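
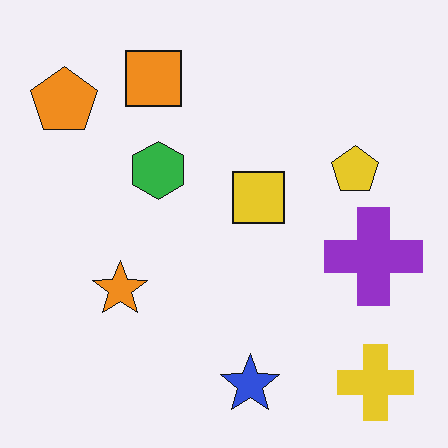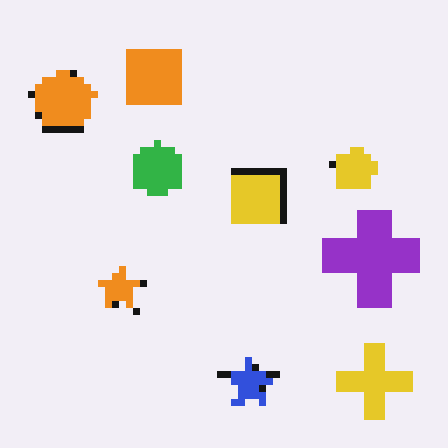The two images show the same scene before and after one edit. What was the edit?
Moderately pixelated.

Shapes are reduced to large square blocks; fine edges and outlines are lost — a downscale-then-upscale (mosaic) effect.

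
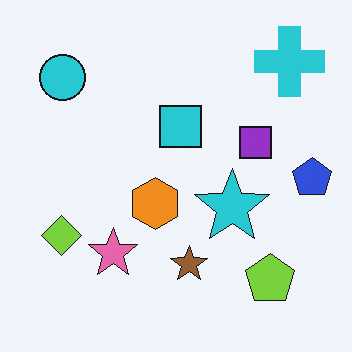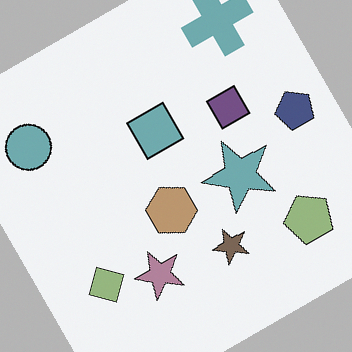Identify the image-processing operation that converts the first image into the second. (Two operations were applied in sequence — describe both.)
Heavily desaturated, then rotated counter-clockwise by a moderate amount.

All colors are more muted and greyish — a global saturation change. Every shape is tilted by the same angle and the image corners show triangular fill wedges — a whole-image rotation by a non-right angle.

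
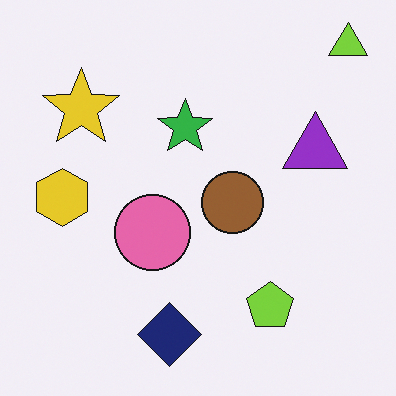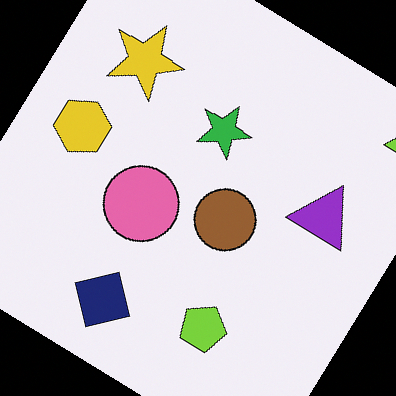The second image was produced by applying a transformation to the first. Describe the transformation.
It was rotated clockwise by a large amount — several tens of degrees.

Every shape is tilted by the same angle and the image corners show triangular fill wedges — a whole-image rotation by a non-right angle.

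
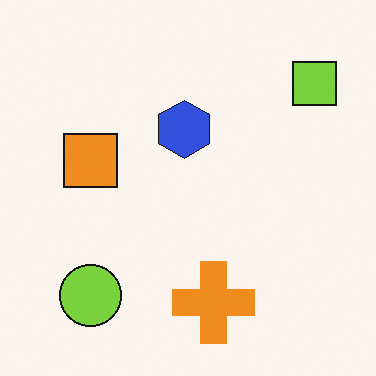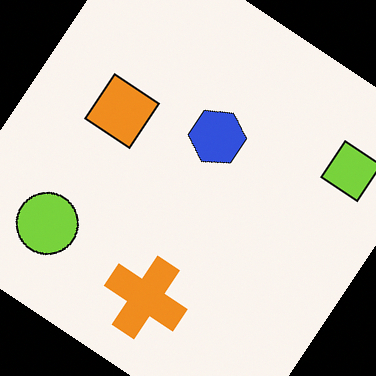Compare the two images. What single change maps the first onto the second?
It was rotated clockwise by a large amount — several tens of degrees.

Every shape is tilted by the same angle and the image corners show triangular fill wedges — a whole-image rotation by a non-right angle.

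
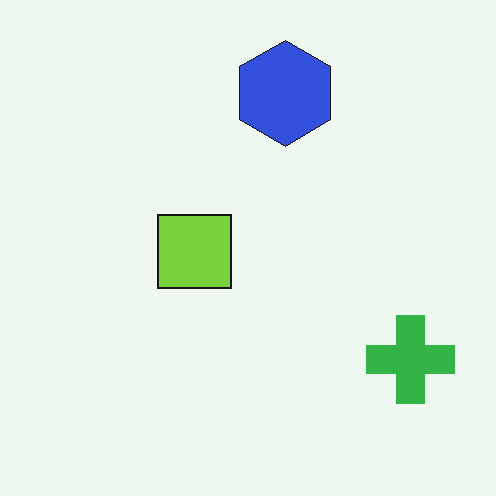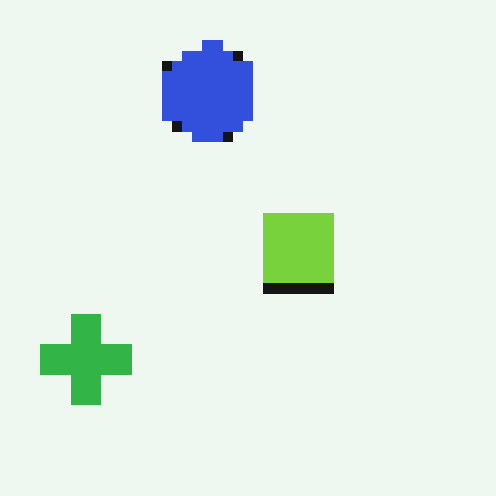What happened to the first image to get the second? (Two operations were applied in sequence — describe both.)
The transformation is: coarsely pixelated, then flipped horizontally (left ↔ right).

Shapes are reduced to large square blocks; fine edges and outlines are lost — a downscale-then-upscale (mosaic) effect. The green cross is in the bottom-right of the first image and the bottom-left of the second — shapes on opposite sides of the vertical midline have swapped in a mirror flip.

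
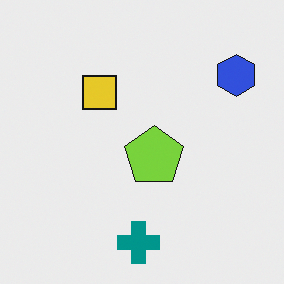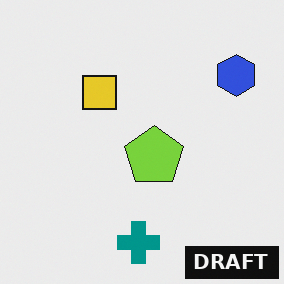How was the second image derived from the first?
Watermarked with the text "DRAFT" in the lower-right corner.

A dark label reading "DRAFT" appears in the lower-right corner.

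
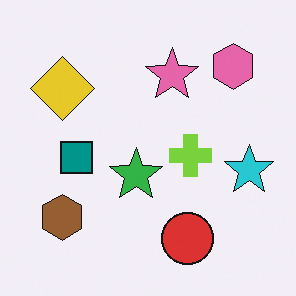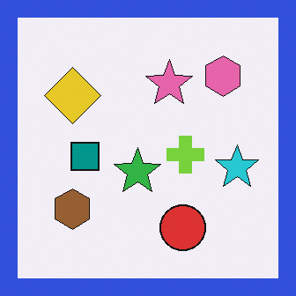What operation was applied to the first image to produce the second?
Framed with a blue border.

A solid blue frame runs around the edge of the second image, with the content slightly shrunk inside it.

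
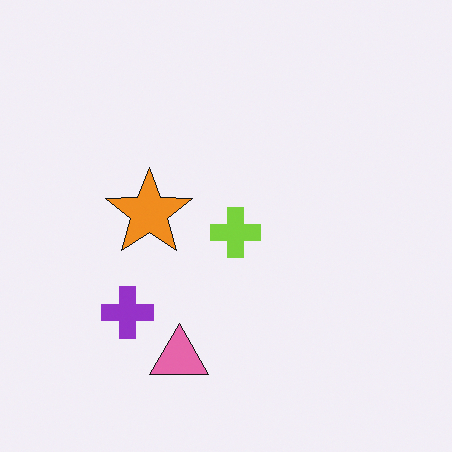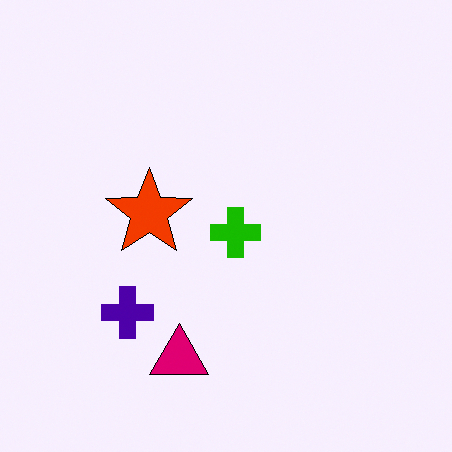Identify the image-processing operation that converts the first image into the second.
It was given much higher contrast.

Tones are pushed away from mid-grey across the whole image — a global contrast change.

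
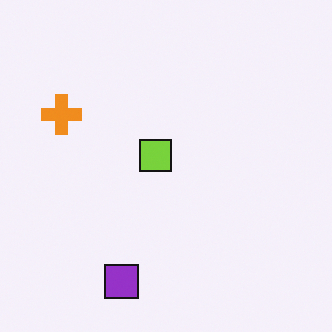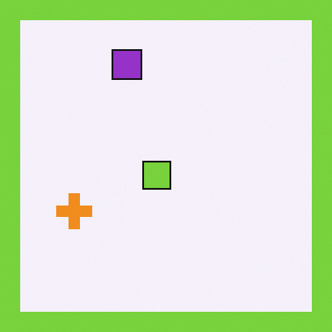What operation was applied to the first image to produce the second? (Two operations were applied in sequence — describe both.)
Flipped vertically (top ↔ bottom), then framed with a lime border.

The purple square is in the bottom of the first image and the top of the second — shapes on opposite sides of the horizontal midline have swapped in a mirror flip. A solid lime frame runs around the edge of the second image, with the content slightly shrunk inside it.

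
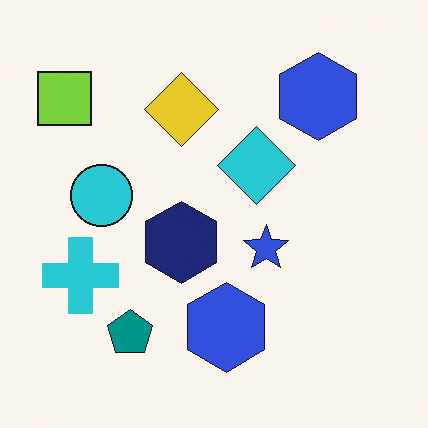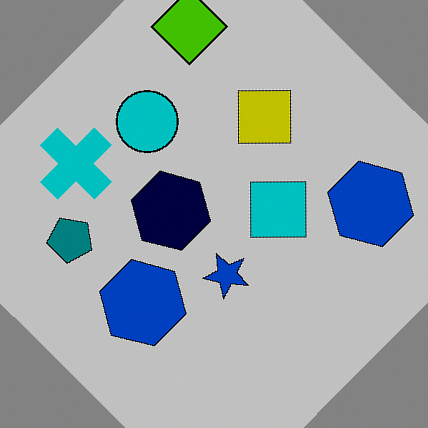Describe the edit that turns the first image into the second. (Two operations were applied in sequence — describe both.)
It was aggressively posterized, then rotated clockwise by a large amount — several tens of degrees.

Each flat color has snapped to a coarser quantized level — most visibly, the near-white background has dropped to a flat grey. Every shape is tilted by the same angle and the image corners show triangular fill wedges — a whole-image rotation by a non-right angle.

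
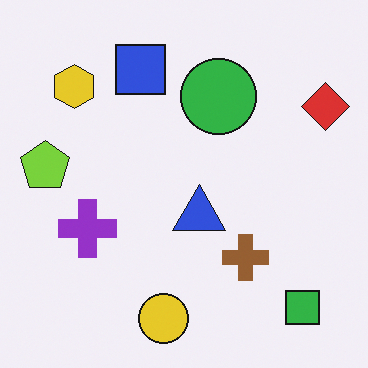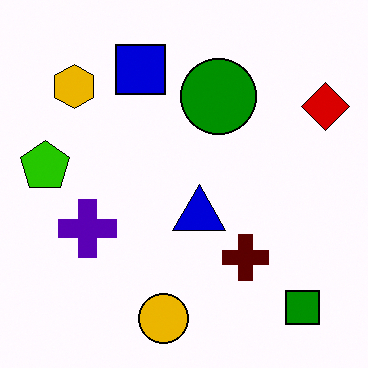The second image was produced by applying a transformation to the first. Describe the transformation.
The transformation is: boosted in contrast.

Tones are pushed away from mid-grey across the whole image — a global contrast change.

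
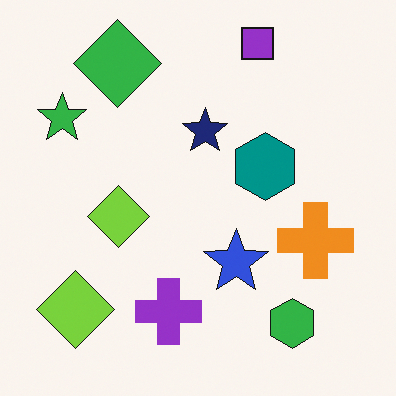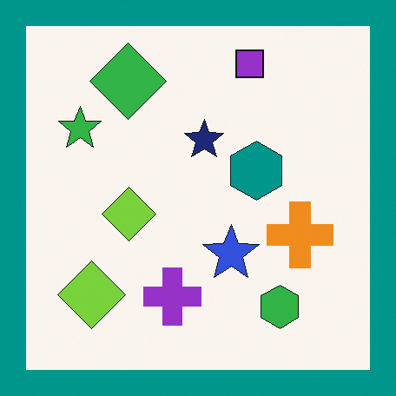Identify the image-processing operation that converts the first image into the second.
The image was framed with a teal border.

A solid teal frame runs around the edge of the second image, with the content slightly shrunk inside it.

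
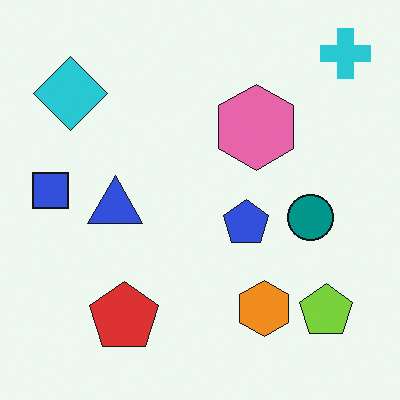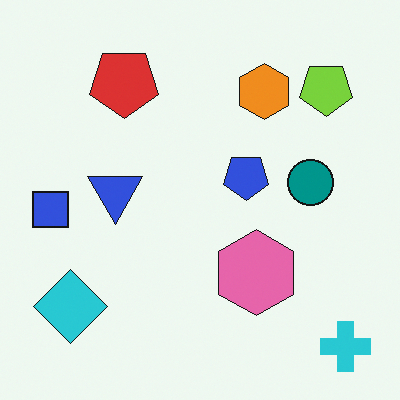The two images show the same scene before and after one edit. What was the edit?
The second image is the first flipped vertically (top ↔ bottom).

The cyan cross is in the top-right of the first image and the bottom-right of the second — shapes on opposite sides of the horizontal midline have swapped in a mirror flip.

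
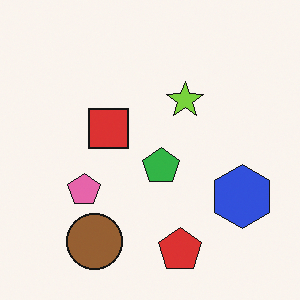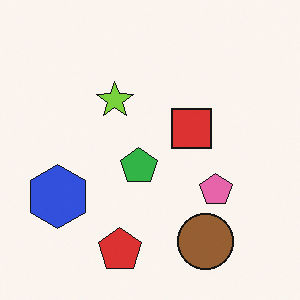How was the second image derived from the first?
Flipped horizontally (left ↔ right).

The blue hexagon is in the right of the first image and the left of the second — shapes on opposite sides of the vertical midline have swapped in a mirror flip.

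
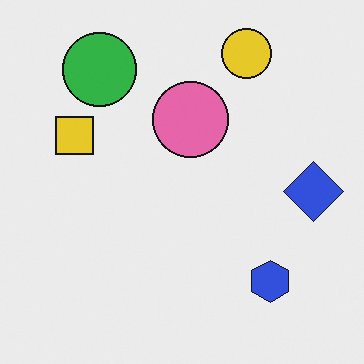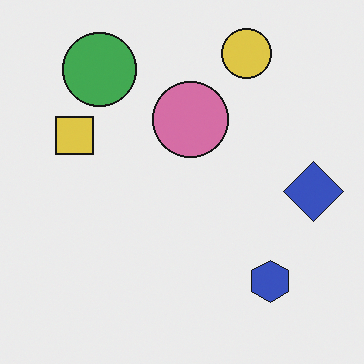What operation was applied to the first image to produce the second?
The second image is the first slightly desaturated.

All colors are more muted and greyish — a global saturation change.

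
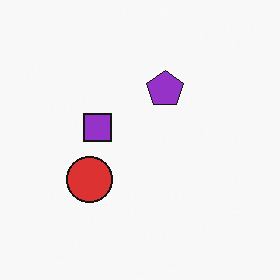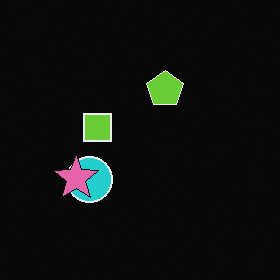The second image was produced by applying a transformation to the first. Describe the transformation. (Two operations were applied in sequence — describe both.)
Color-inverted (negative), then overlaid with an additional pink star.

The light background has become dark and every shape's color is its complement — a photographic negative. A pink star appears in the second image that is absent from the first.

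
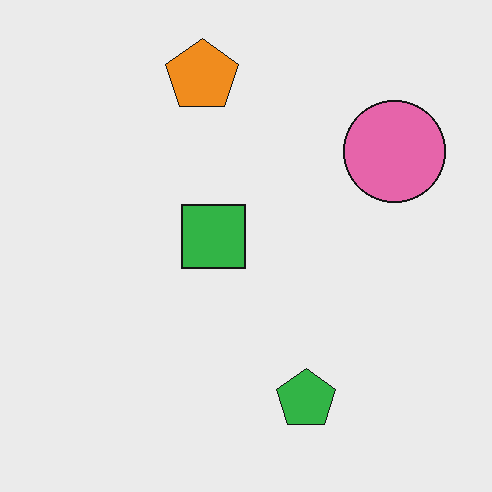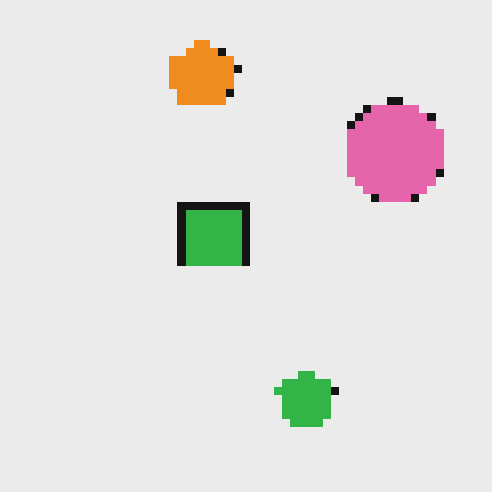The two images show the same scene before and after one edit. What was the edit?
This is the original image pixelated into visible square blocks.

Shapes are reduced to large square blocks; fine edges and outlines are lost — a downscale-then-upscale (mosaic) effect.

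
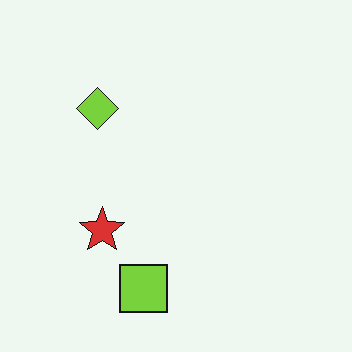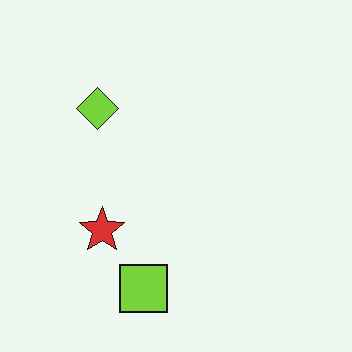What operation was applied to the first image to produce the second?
This is the original image given moderate JPEG compression.

Blocky 8×8 compression artifacts appear around shape edges and the flat background shows ringing — characteristic JPEG degradation.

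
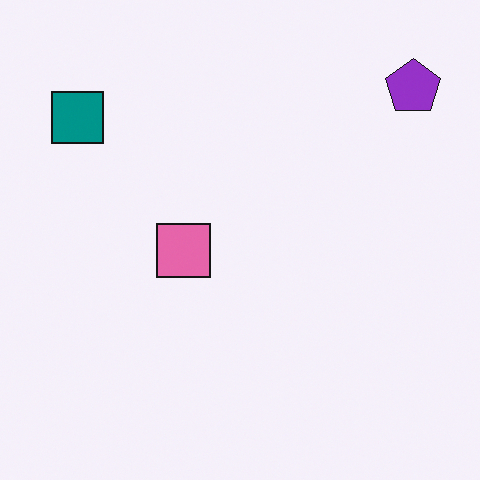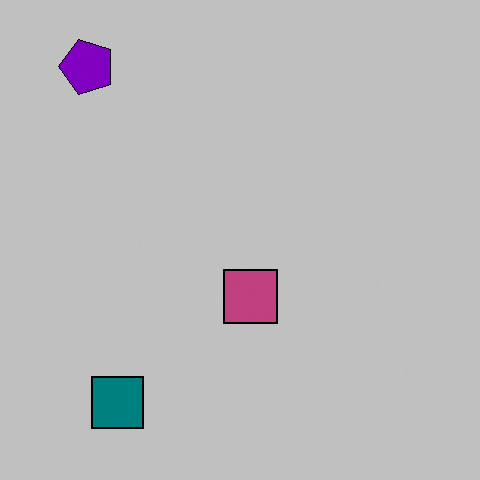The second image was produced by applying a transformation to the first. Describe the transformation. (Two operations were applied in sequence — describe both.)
The transformation is: heavily posterized to just a handful of flat colors, then rotated 90° counter-clockwise.

Each flat color has snapped to a coarser quantized level — most visibly, the near-white background has dropped to a flat grey. The purple pentagon sits in the top-right of the first image and the top-left of the second — consistent with a whole-image 90° counter-clockwise rotation.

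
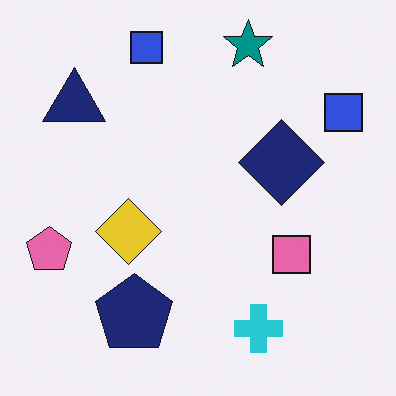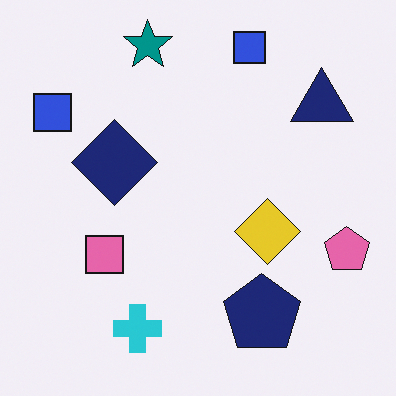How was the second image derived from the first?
The transformation is: flipped horizontally (left ↔ right).

The pink pentagon is in the left of the first image and the right of the second — shapes on opposite sides of the vertical midline have swapped in a mirror flip.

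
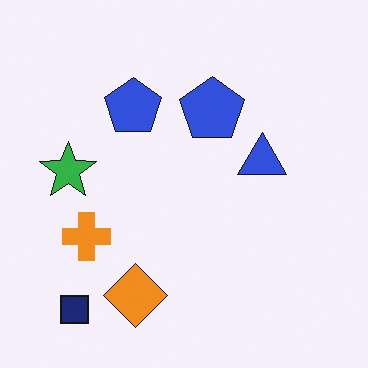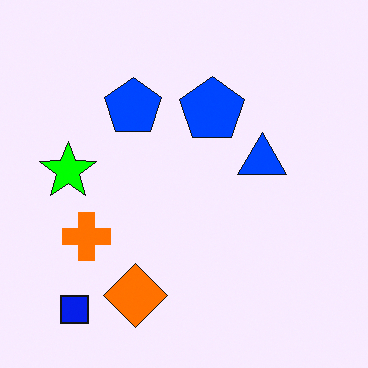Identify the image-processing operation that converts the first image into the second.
Heavily oversaturated.

All colors are more vivid — a global saturation change.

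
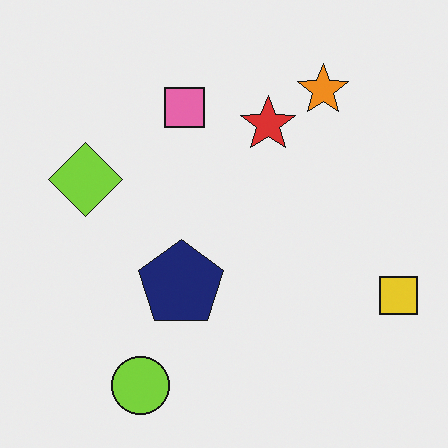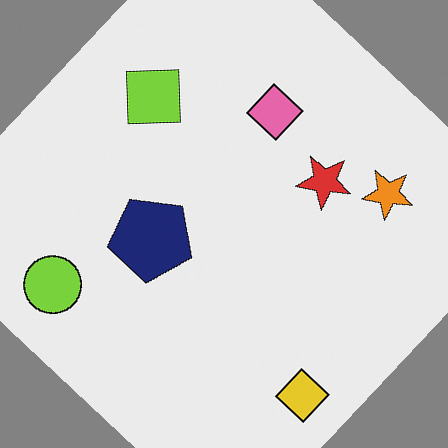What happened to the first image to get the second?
The image was rotated clockwise by a large amount — several tens of degrees.

Every shape is tilted by the same angle and the image corners show triangular fill wedges — a whole-image rotation by a non-right angle.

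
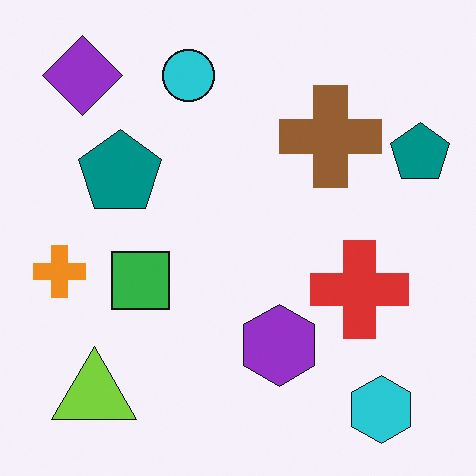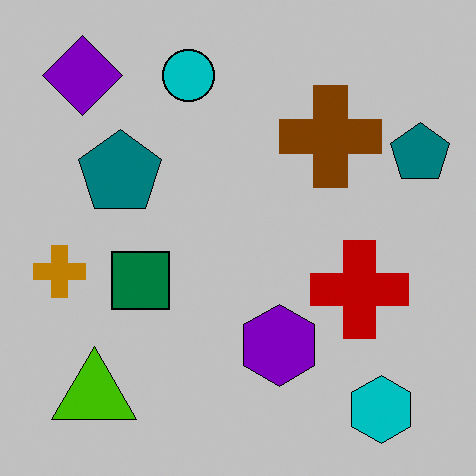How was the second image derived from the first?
Aggressively posterized.

Each flat color has snapped to a coarser quantized level — most visibly, the near-white background has dropped to a flat grey.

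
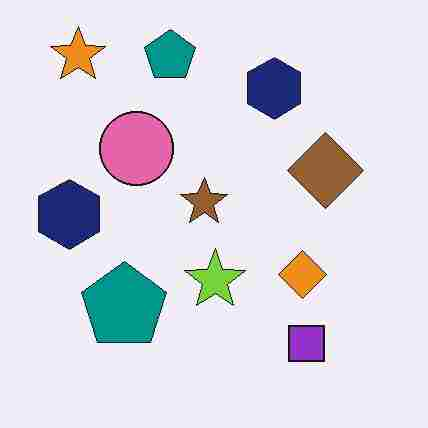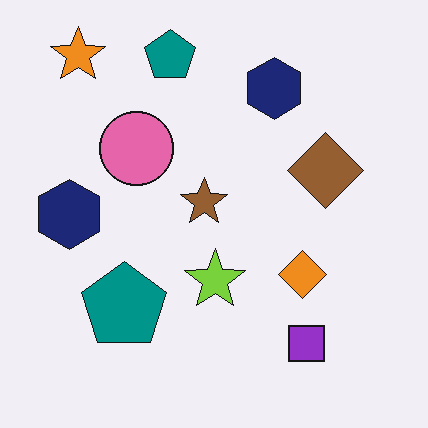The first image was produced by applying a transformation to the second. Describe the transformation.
The image was heavily JPEG-compressed with obvious blocking artifacts.

Blocky 8×8 compression artifacts appear around shape edges and the flat background shows ringing — characteristic JPEG degradation.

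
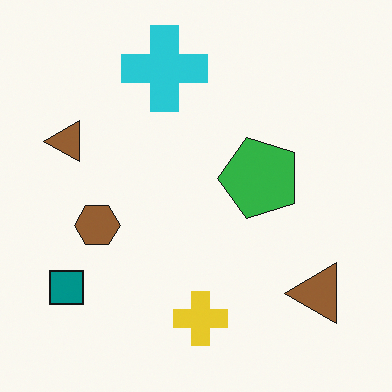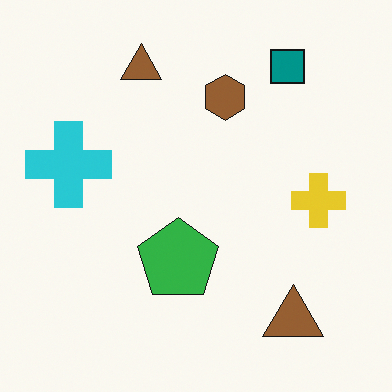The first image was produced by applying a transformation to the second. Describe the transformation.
It was transposed (reflected across the top-left ↔ bottom-right diagonal).

Shapes have swapped their row and column positions — what was in the top-right is now in the bottom-left — a diagonal reflection.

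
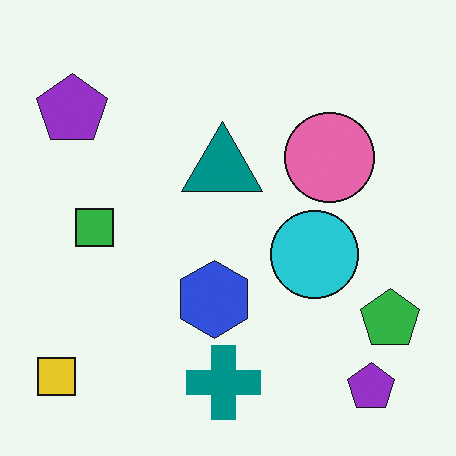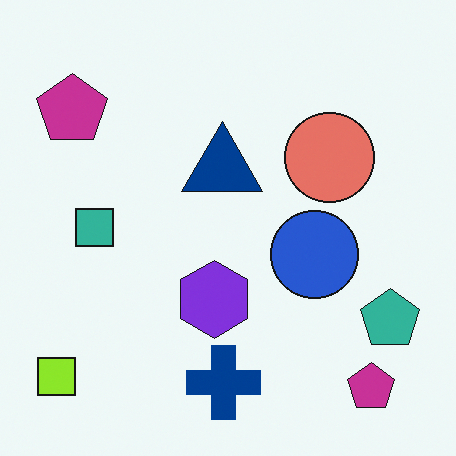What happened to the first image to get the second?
The transformation is: hue-shifted slightly.

Every shape's color has rotated by the same amount around the hue wheel — a uniform hue shift.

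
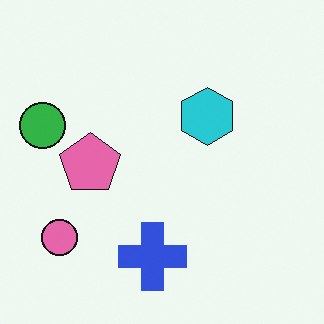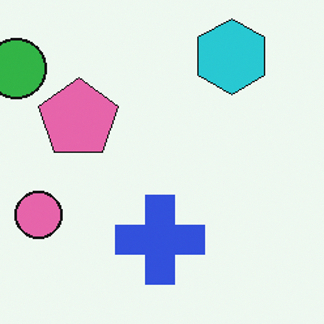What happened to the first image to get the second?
The transformation is: cropped to a modestly smaller region and rescaled.

The visible shapes are larger and the field of view is narrower; shapes near the original edges may be partly or wholly outside the frame — a crop-and-rescale.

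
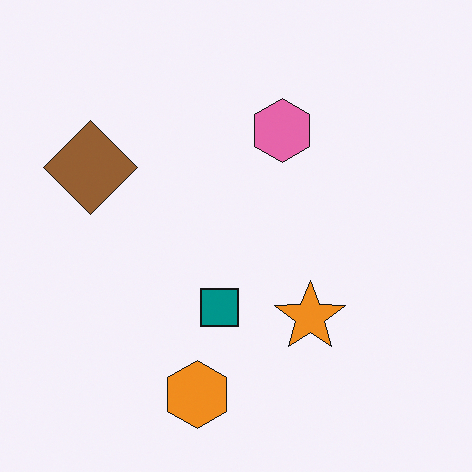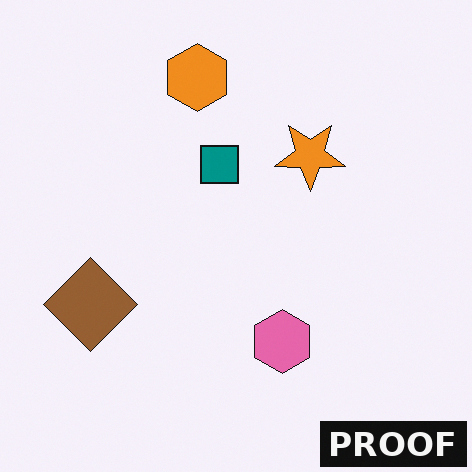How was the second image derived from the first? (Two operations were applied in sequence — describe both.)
The image was flipped vertically (top ↔ bottom), then watermarked with the text "PROOF" in the lower-right corner.

The orange hexagon is in the bottom of the first image and the top of the second — shapes on opposite sides of the horizontal midline have swapped in a mirror flip. A dark label reading "PROOF" appears in the lower-right corner.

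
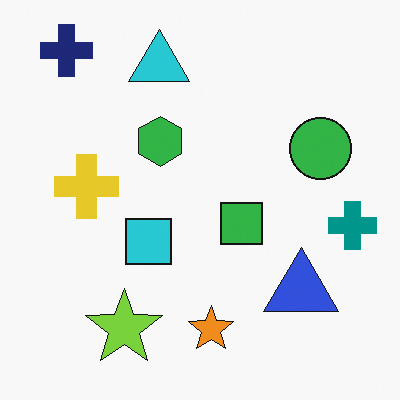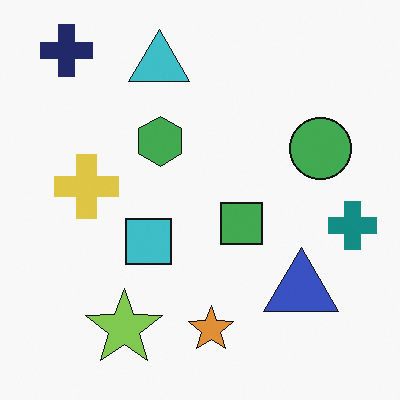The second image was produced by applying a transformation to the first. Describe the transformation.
Slightly desaturated.

All colors are more muted and greyish — a global saturation change.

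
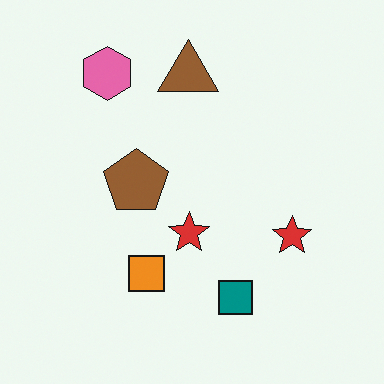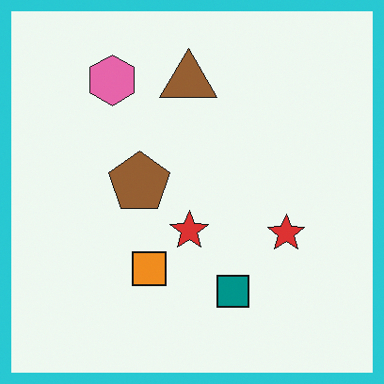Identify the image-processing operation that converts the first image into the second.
This is the original image framed with a cyan border.

A solid cyan frame runs around the edge of the second image, with the content slightly shrunk inside it.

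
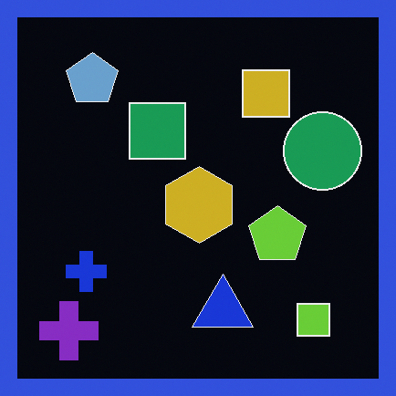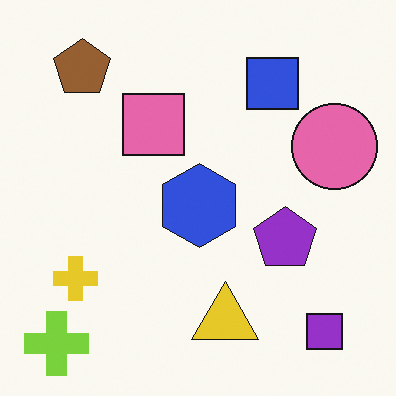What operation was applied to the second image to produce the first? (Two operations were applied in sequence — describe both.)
The transformation is: color-inverted (negative), then framed with a blue border.

The light background has become dark and every shape's color is its complement — a photographic negative. A solid blue frame runs around the edge of the first image, with the content slightly shrunk inside it.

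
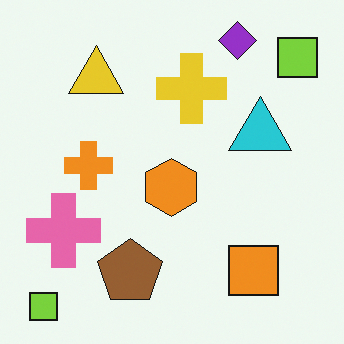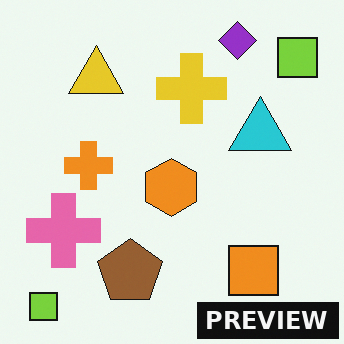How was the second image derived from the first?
The transformation is: watermarked with the text "PREVIEW" in the lower-right corner.

A dark label reading "PREVIEW" appears in the lower-right corner.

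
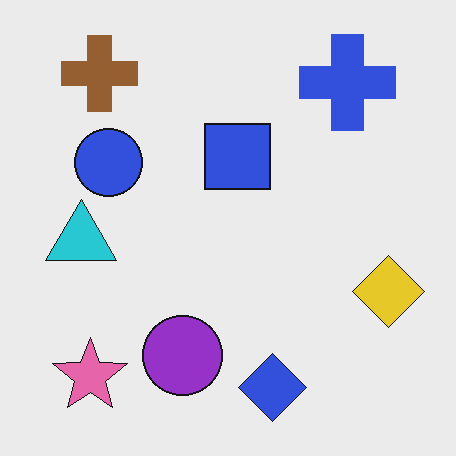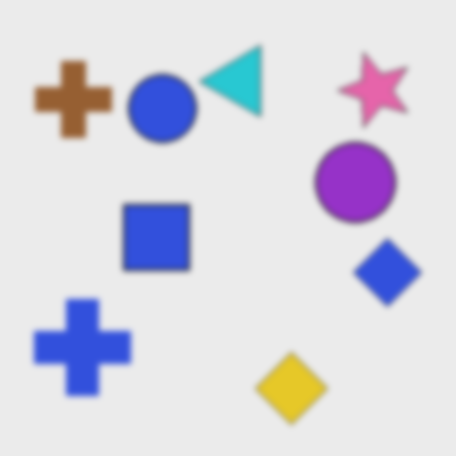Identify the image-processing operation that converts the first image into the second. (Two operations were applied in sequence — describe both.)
Noticeably gaussian-blurred, then transposed (reflected across the top-left ↔ bottom-right diagonal).

Shape edges and outlines are uniformly softened across the whole image. Shapes have swapped their row and column positions — what was in the top-right is now in the bottom-left — a diagonal reflection.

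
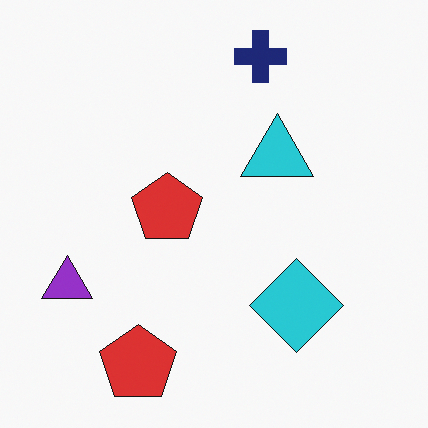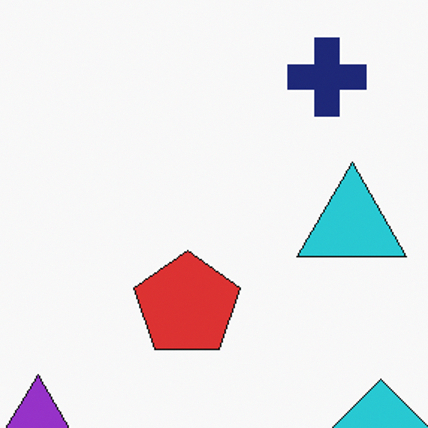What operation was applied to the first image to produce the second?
It was cropped slightly and scaled back up.

The visible shapes are larger and the field of view is narrower; shapes near the original edges may be partly or wholly outside the frame — a crop-and-rescale.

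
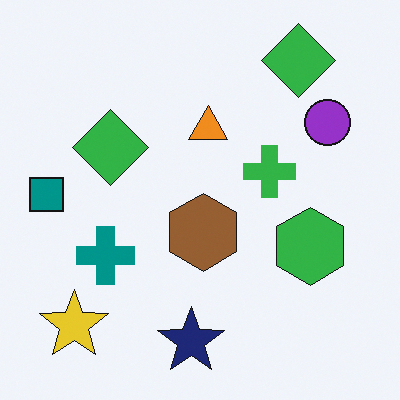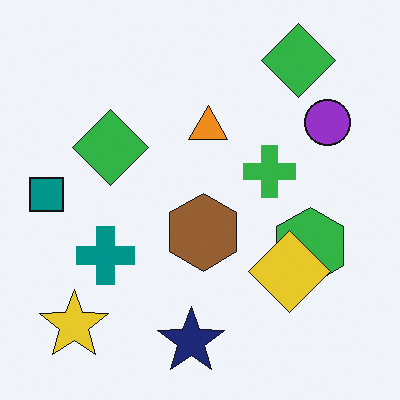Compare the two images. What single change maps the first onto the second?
This is the original image overlaid with an additional yellow diamond.

A yellow diamond appears in the second image that is absent from the first.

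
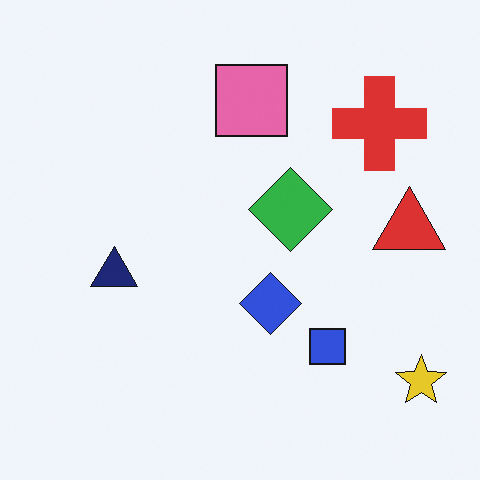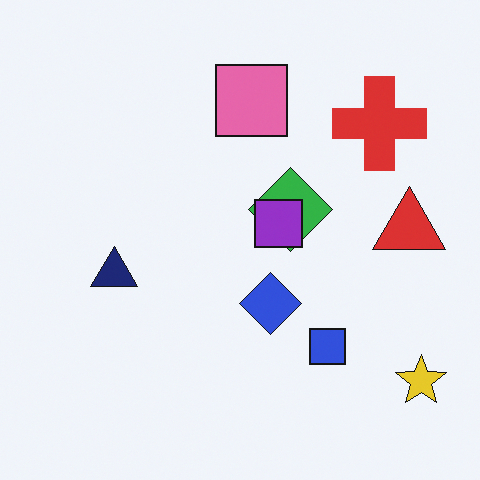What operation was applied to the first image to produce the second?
Overlaid with an additional purple square.

A purple square appears in the second image that is absent from the first.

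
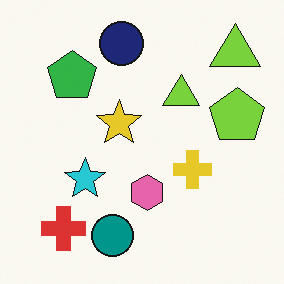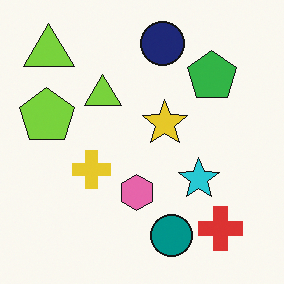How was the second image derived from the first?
It was flipped horizontally (left ↔ right).

The lime pentagon is in the right of the first image and the left of the second — shapes on opposite sides of the vertical midline have swapped in a mirror flip.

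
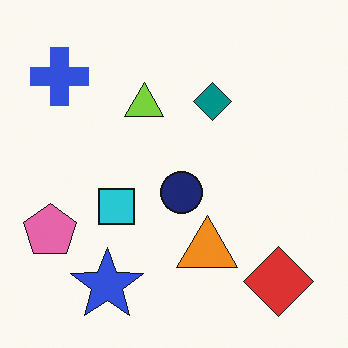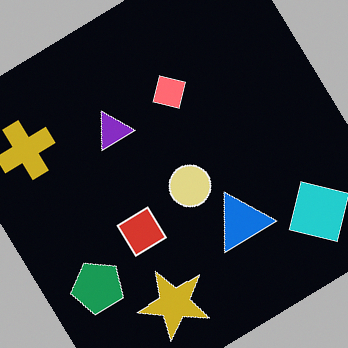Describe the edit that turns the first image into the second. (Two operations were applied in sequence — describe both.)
This is the original image color-inverted (negative), then rotated counter-clockwise by a large amount — several tens of degrees.

The light background has become dark and every shape's color is its complement — a photographic negative. Every shape is tilted by the same angle and the image corners show triangular fill wedges — a whole-image rotation by a non-right angle.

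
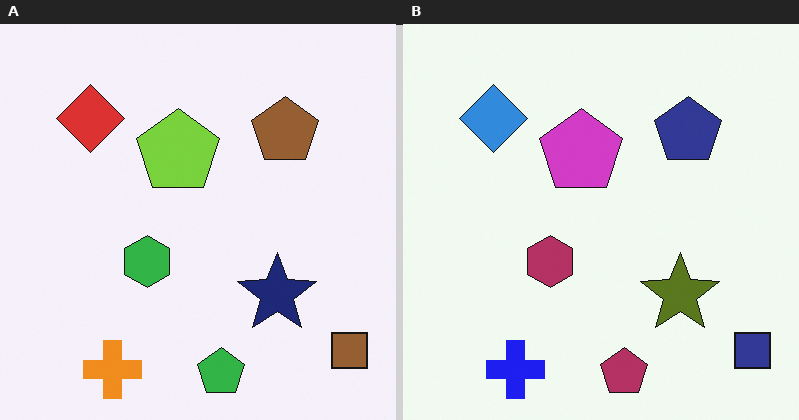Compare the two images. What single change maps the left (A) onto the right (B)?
The image was hue-shifted through roughly half the color wheel.

Every shape's color has rotated by the same amount around the hue wheel — a uniform hue shift.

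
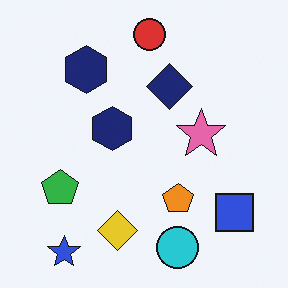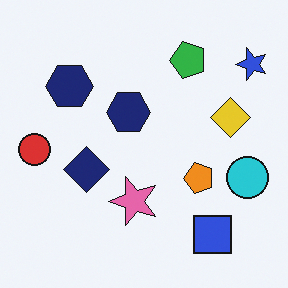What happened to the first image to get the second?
The image was transposed (reflected across the top-left ↔ bottom-right diagonal).

Shapes have swapped their row and column positions — what was in the top-right is now in the bottom-left — a diagonal reflection.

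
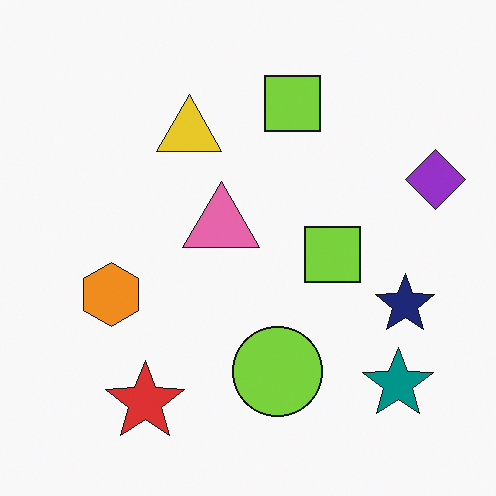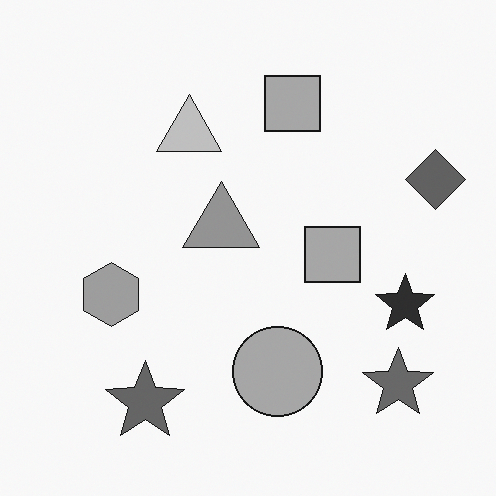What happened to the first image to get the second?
The transformation is: converted to grayscale.

All color is removed — every shape is now a shade of grey.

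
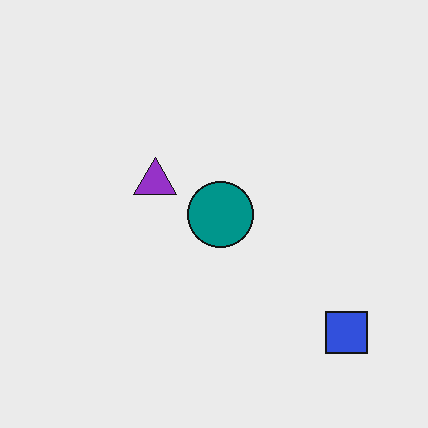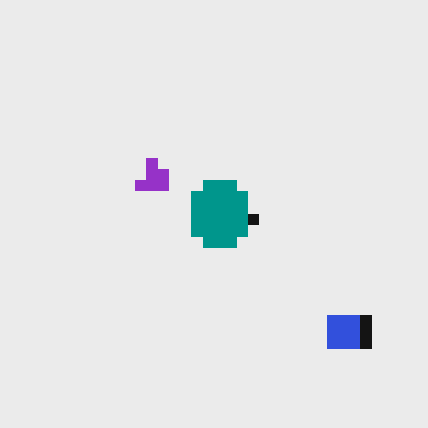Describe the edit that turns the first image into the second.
The second image is the first coarsely pixelated.

Shapes are reduced to large square blocks; fine edges and outlines are lost — a downscale-then-upscale (mosaic) effect.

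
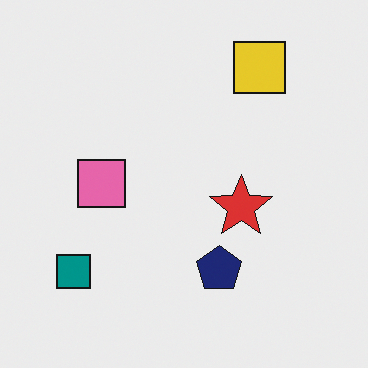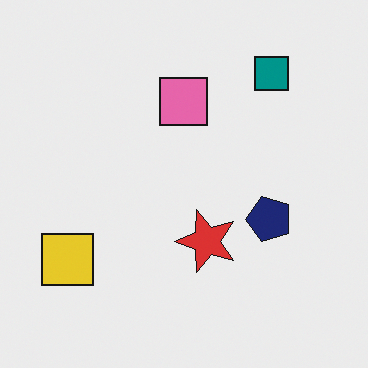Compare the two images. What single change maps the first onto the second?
It was transposed (reflected across the top-left ↔ bottom-right diagonal).

Shapes have swapped their row and column positions — what was in the top-right is now in the bottom-left — a diagonal reflection.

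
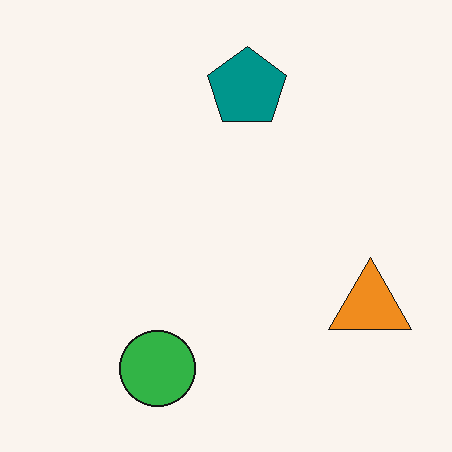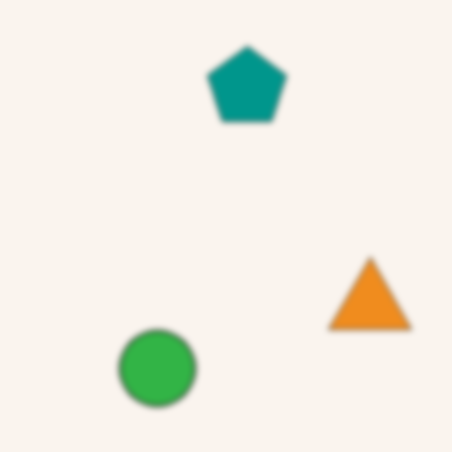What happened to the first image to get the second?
The second image is the first moderately blurred.

Shape edges and outlines are uniformly softened across the whole image.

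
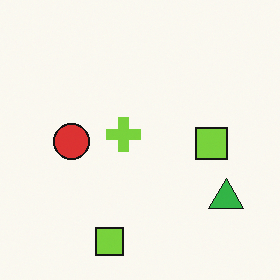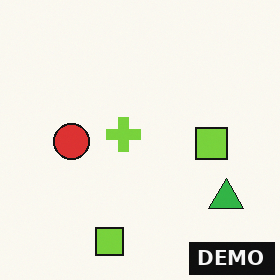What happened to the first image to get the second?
The transformation is: watermarked with the text "DEMO" in the lower-right corner.

A dark label reading "DEMO" appears in the lower-right corner.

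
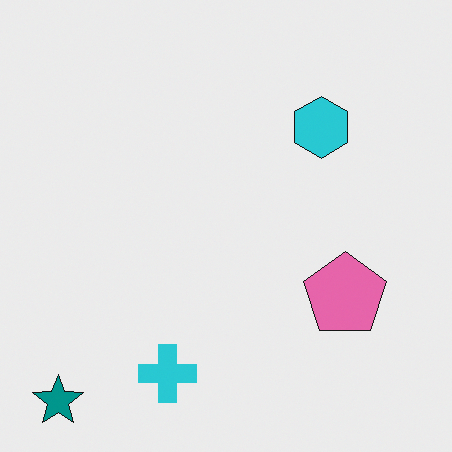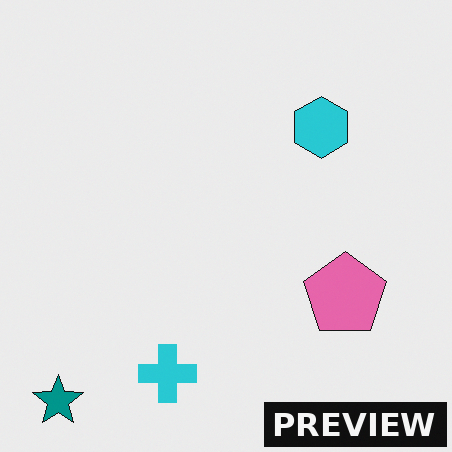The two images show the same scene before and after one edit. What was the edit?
This is the original image watermarked with the text "PREVIEW" in the lower-right corner.

A dark label reading "PREVIEW" appears in the lower-right corner.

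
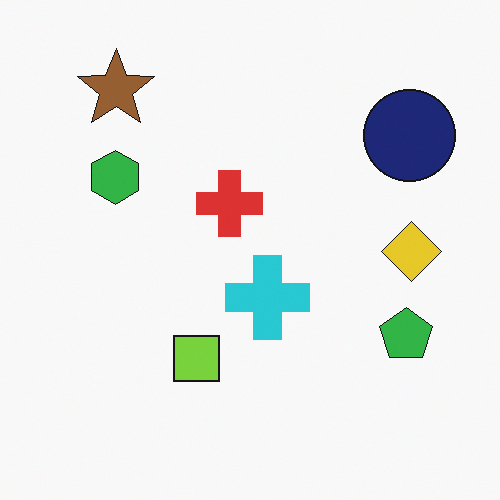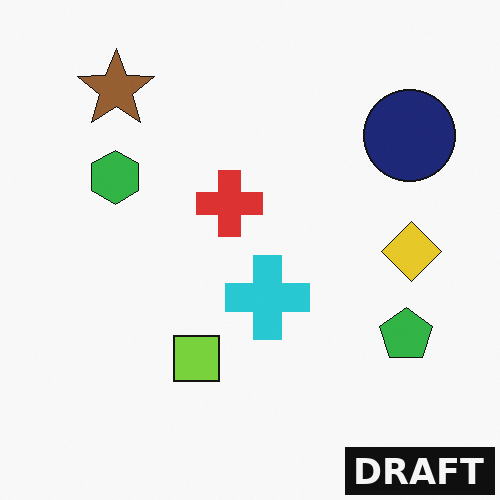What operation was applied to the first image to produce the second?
It was watermarked with the text "DRAFT" in the lower-right corner.

A dark label reading "DRAFT" appears in the lower-right corner.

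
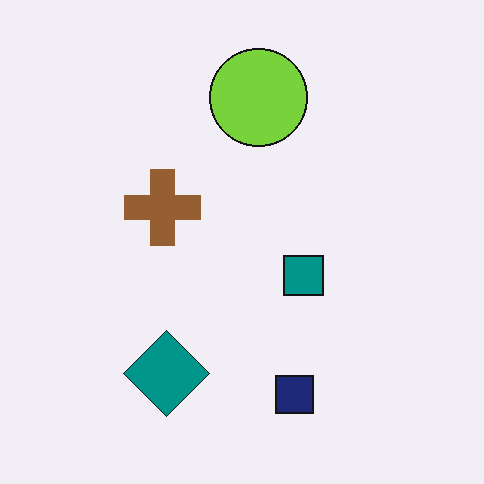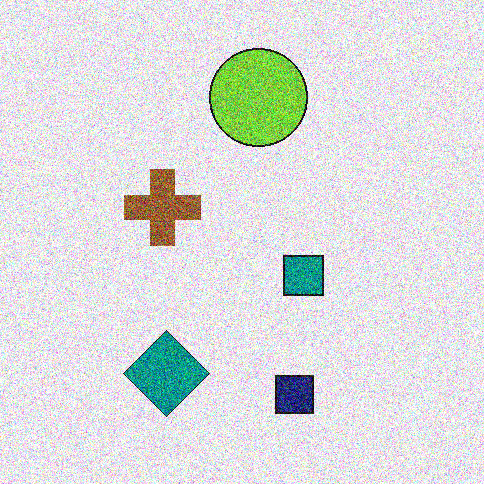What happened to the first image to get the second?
This is the original image degraded with heavy additive noise.

Random speckle covers the whole image, including the flat background.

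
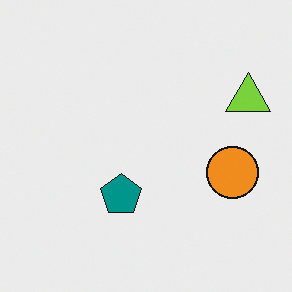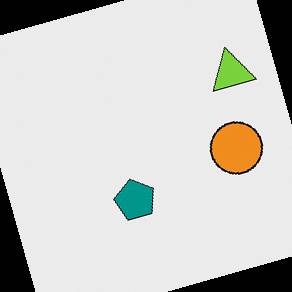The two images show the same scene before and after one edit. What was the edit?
The second image is the first rotated counter-clockwise by a moderate amount.

Every shape is tilted by the same angle and the image corners show triangular fill wedges — a whole-image rotation by a non-right angle.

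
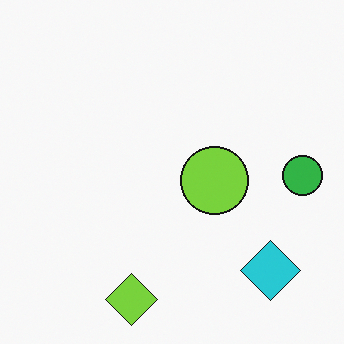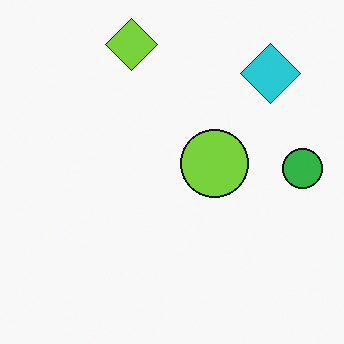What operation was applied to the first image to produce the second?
The second image is the first flipped vertically (top ↔ bottom).

The lime diamond is in the bottom of the first image and the top of the second — shapes on opposite sides of the horizontal midline have swapped in a mirror flip.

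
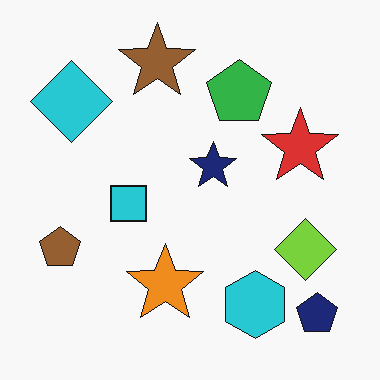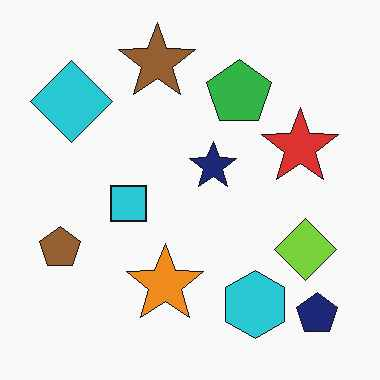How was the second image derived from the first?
The transformation is: JPEG-compressed with visible artifacts.

Blocky 8×8 compression artifacts appear around shape edges and the flat background shows ringing — characteristic JPEG degradation.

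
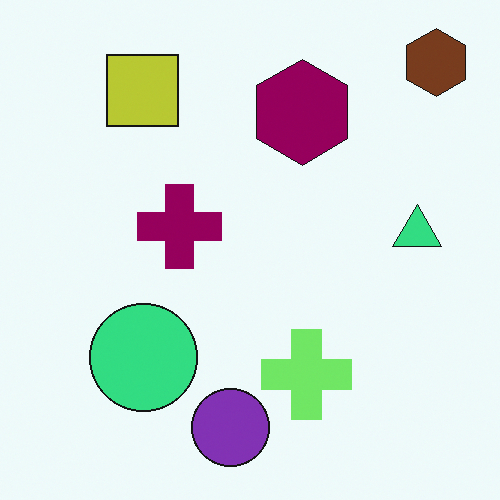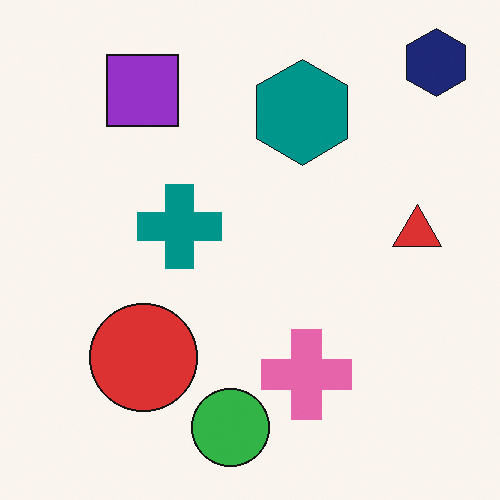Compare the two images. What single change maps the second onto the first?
This is the original image hue-shifted noticeably.

Every shape's color has rotated by the same amount around the hue wheel — a uniform hue shift.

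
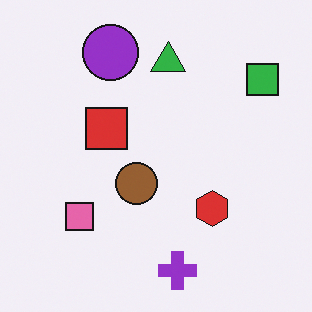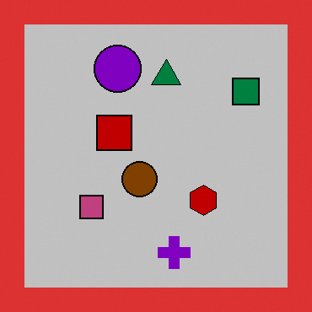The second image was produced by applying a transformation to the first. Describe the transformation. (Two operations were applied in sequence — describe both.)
Aggressively posterized, then framed with a red border.

Each flat color has snapped to a coarser quantized level — most visibly, the near-white background has dropped to a flat grey. A solid red frame runs around the edge of the second image, with the content slightly shrunk inside it.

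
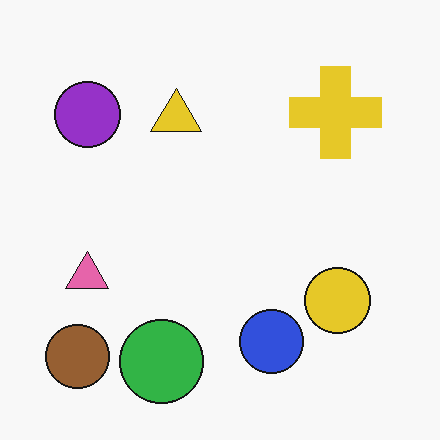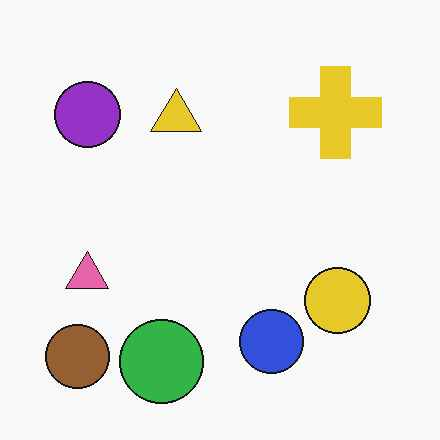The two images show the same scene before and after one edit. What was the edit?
JPEG-compressed with visible artifacts.

Blocky 8×8 compression artifacts appear around shape edges and the flat background shows ringing — characteristic JPEG degradation.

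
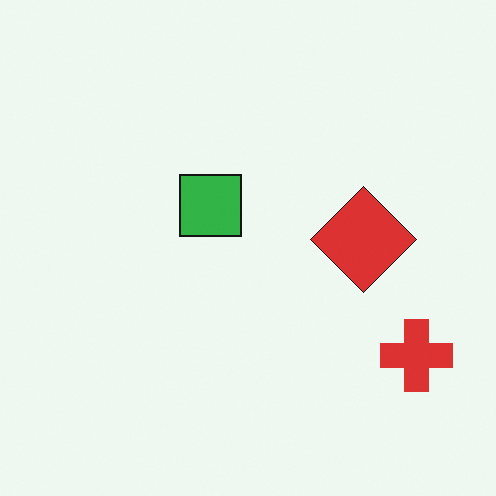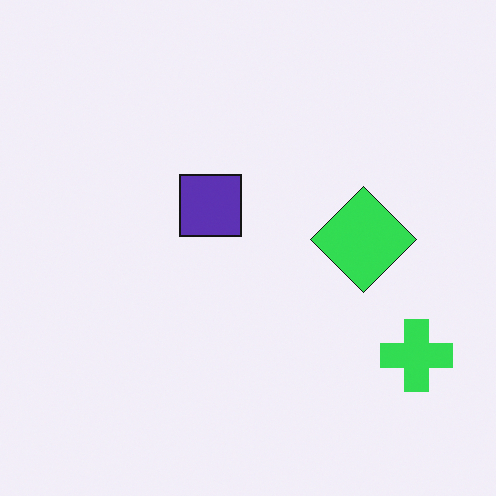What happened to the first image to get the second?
Hue-shifted noticeably.

Every shape's color has rotated by the same amount around the hue wheel — a uniform hue shift.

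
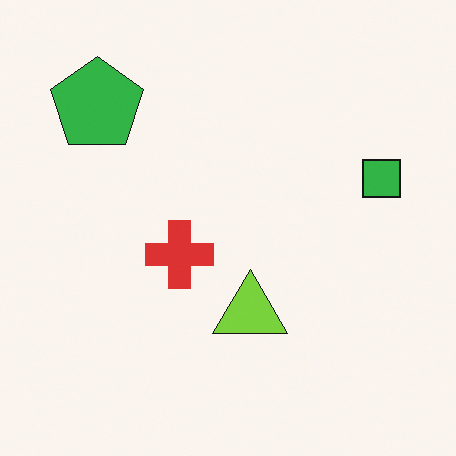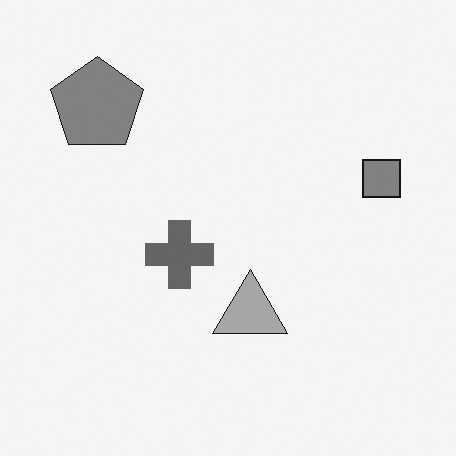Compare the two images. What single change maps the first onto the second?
The second image is the first converted to grayscale.

All color is removed — every shape is now a shade of grey.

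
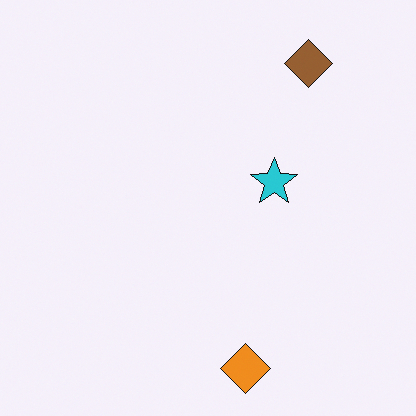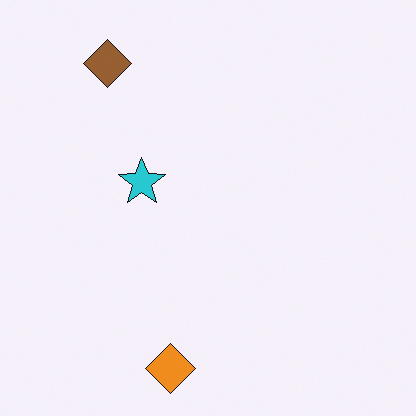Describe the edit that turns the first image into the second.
It was flipped horizontally (left ↔ right).

The brown diamond is in the top-right of the first image and the top-left of the second — shapes on opposite sides of the vertical midline have swapped in a mirror flip.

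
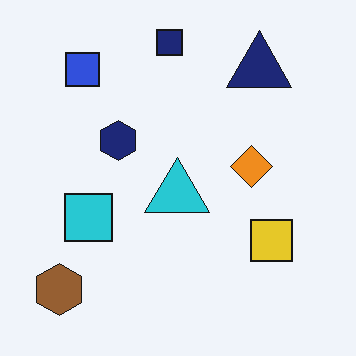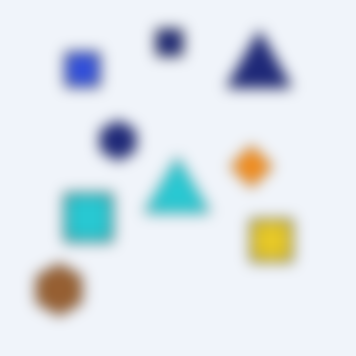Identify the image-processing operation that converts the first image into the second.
The image was heavily blurred.

Shape edges and outlines are uniformly softened across the whole image.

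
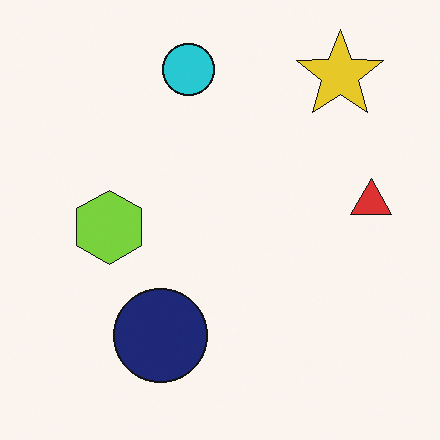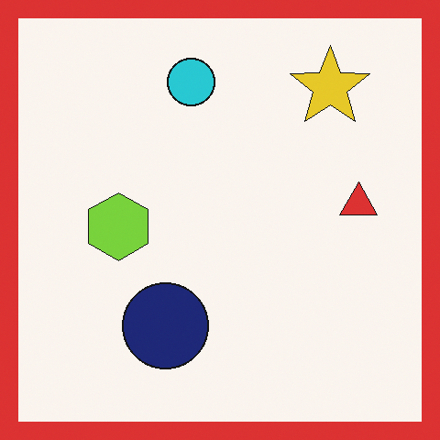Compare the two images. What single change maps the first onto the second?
Framed with a red border.

A solid red frame runs around the edge of the second image, with the content slightly shrunk inside it.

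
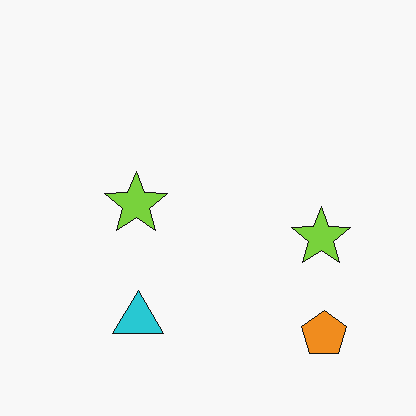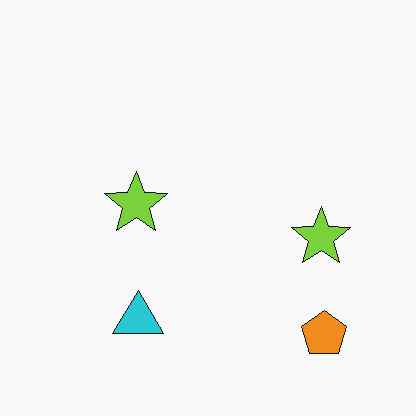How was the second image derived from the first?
It was given moderate JPEG compression.

Blocky 8×8 compression artifacts appear around shape edges and the flat background shows ringing — characteristic JPEG degradation.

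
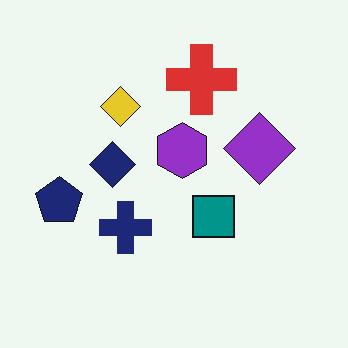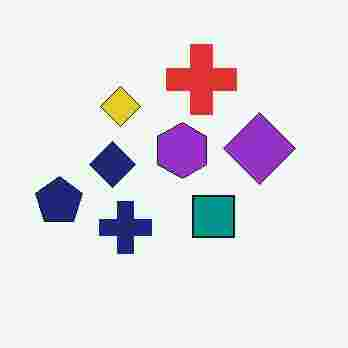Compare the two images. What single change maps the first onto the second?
The image was heavily JPEG-compressed with obvious blocking artifacts.

Blocky 8×8 compression artifacts appear around shape edges and the flat background shows ringing — characteristic JPEG degradation.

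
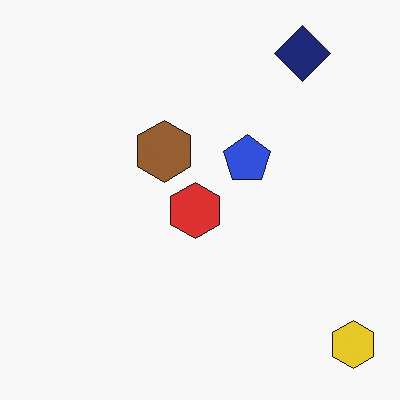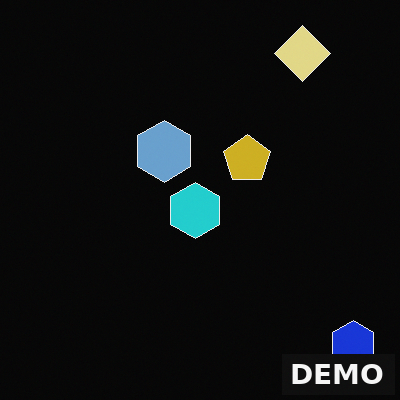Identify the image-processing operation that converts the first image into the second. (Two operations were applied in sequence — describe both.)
The second image is the first color-inverted (negative), then watermarked with the text "DEMO" in the lower-right corner.

The light background has become dark and every shape's color is its complement — a photographic negative. A dark label reading "DEMO" appears in the lower-right corner.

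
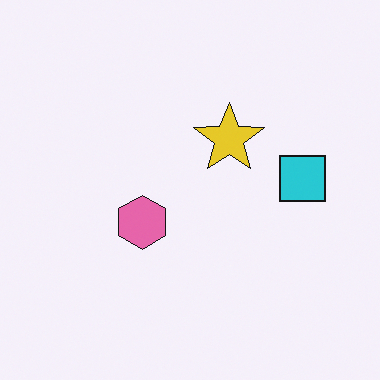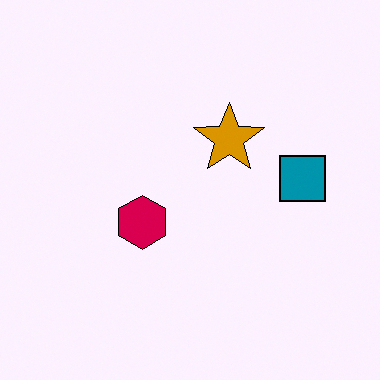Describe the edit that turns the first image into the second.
It was given much higher contrast.

Tones are pushed away from mid-grey across the whole image — a global contrast change.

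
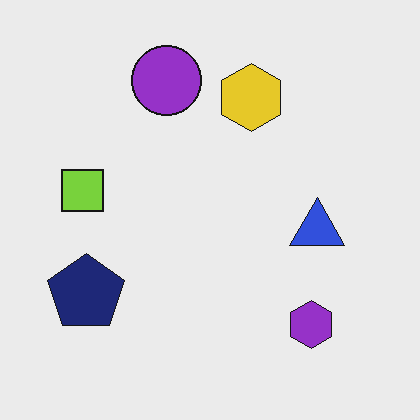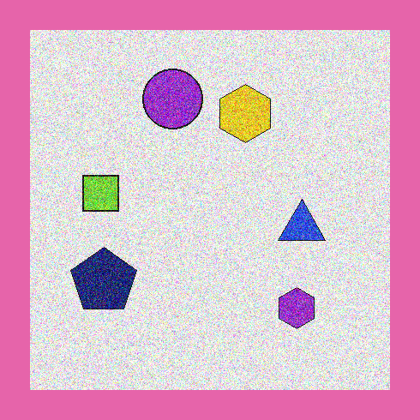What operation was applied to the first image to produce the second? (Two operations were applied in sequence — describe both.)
The second image is the first degraded with heavy additive noise, then framed with a pink border.

Random speckle covers the whole image, including the flat background. A solid pink frame runs around the edge of the second image, with the content slightly shrunk inside it.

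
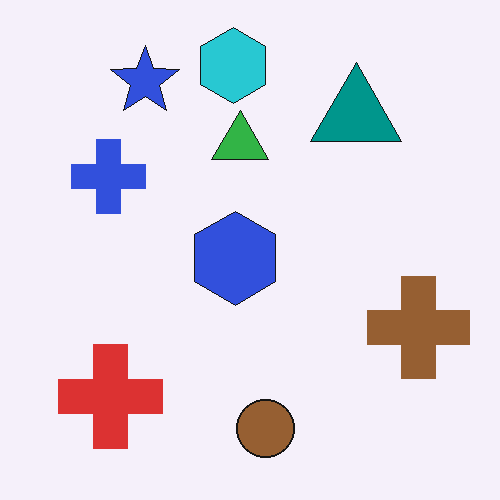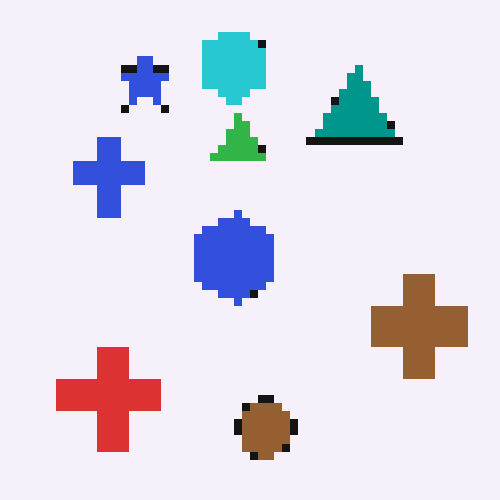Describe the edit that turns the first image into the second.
The second image is the first moderately pixelated.

Shapes are reduced to large square blocks; fine edges and outlines are lost — a downscale-then-upscale (mosaic) effect.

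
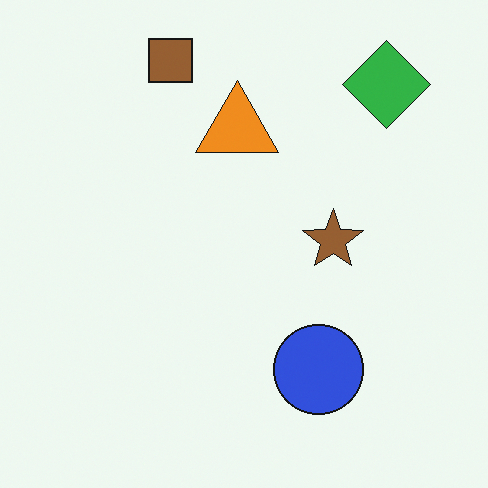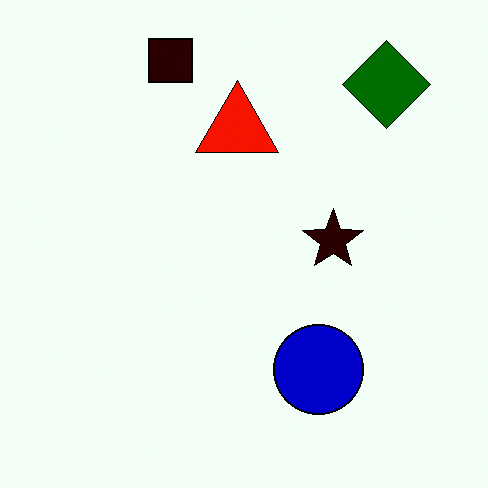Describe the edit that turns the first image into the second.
The transformation is: given much higher contrast.

Tones are pushed away from mid-grey across the whole image — a global contrast change.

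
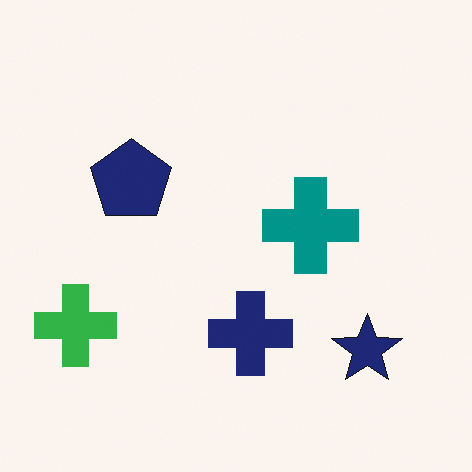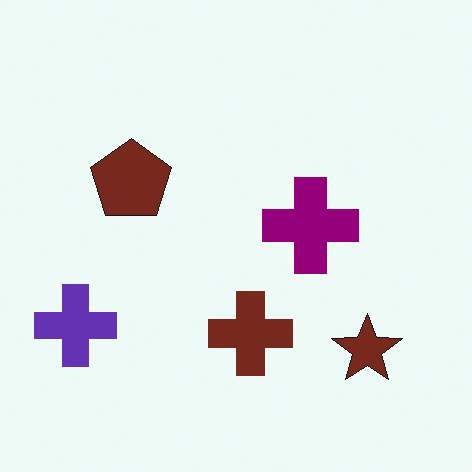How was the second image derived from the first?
It was hue-shifted through roughly a third of the color wheel.

Every shape's color has rotated by the same amount around the hue wheel — a uniform hue shift.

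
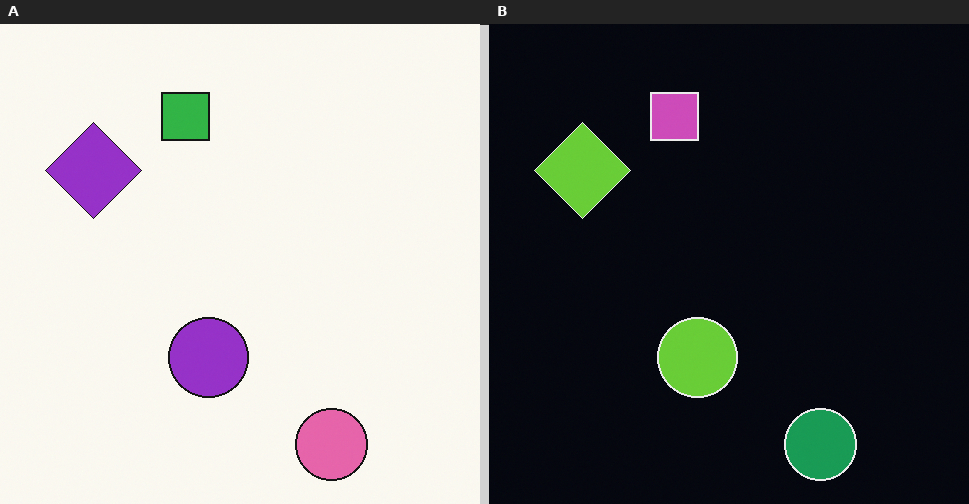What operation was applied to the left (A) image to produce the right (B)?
Color-inverted (negative).

The light background has become dark and every shape's color is its complement — a photographic negative.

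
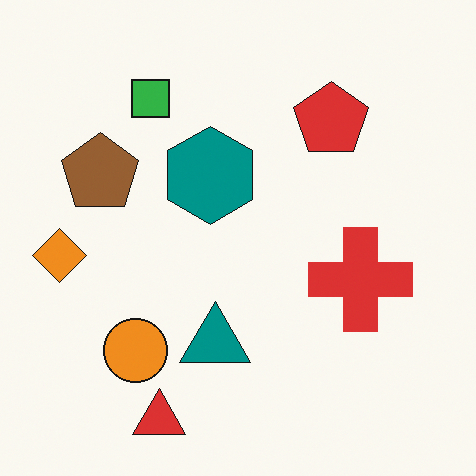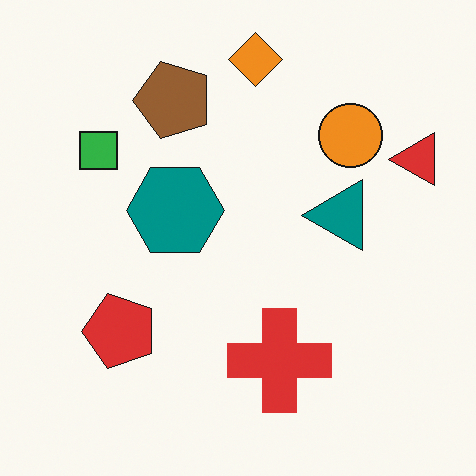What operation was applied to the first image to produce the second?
The transformation is: transposed (reflected across the top-left ↔ bottom-right diagonal).

Shapes have swapped their row and column positions — what was in the top-right is now in the bottom-left — a diagonal reflection.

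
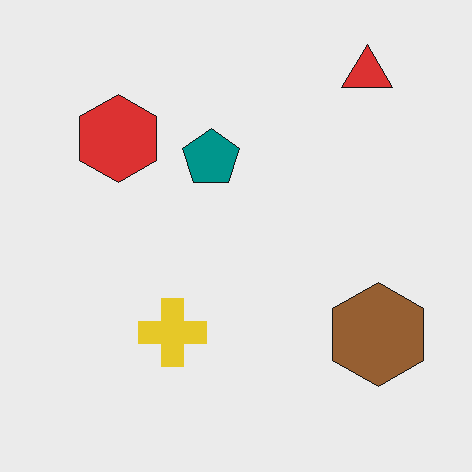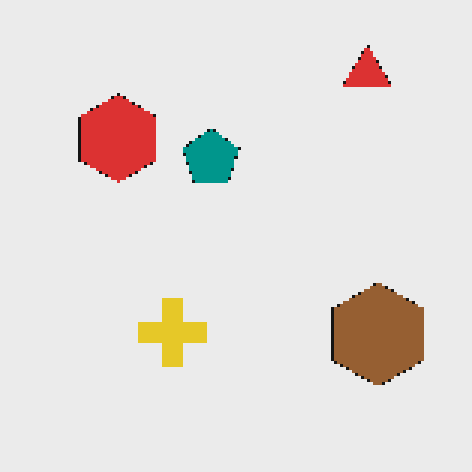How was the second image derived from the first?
It was lightly pixelated (a mild mosaic effect).

Shapes are reduced to large square blocks; fine edges and outlines are lost — a downscale-then-upscale (mosaic) effect.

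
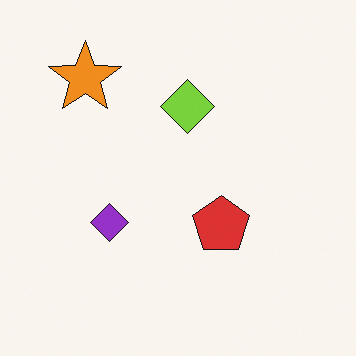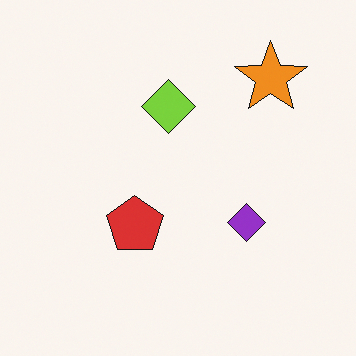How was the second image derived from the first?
The image was flipped horizontally (left ↔ right).

The orange star is in the top-left of the first image and the top-right of the second — shapes on opposite sides of the vertical midline have swapped in a mirror flip.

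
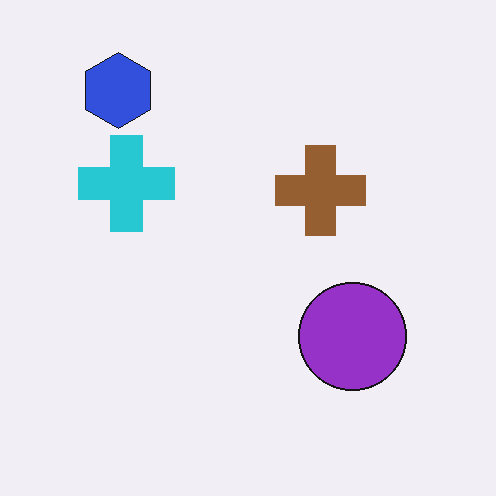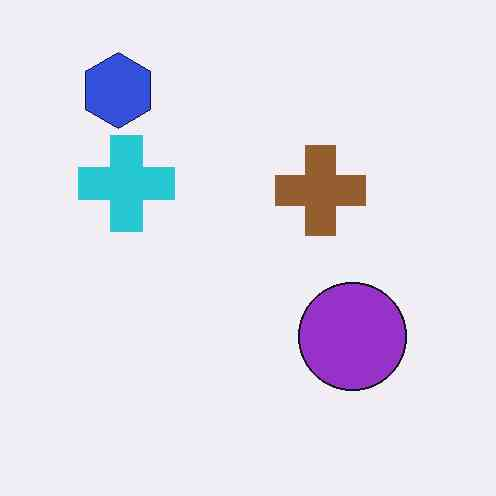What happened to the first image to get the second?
It was JPEG-compressed with visible artifacts.

Blocky 8×8 compression artifacts appear around shape edges and the flat background shows ringing — characteristic JPEG degradation.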